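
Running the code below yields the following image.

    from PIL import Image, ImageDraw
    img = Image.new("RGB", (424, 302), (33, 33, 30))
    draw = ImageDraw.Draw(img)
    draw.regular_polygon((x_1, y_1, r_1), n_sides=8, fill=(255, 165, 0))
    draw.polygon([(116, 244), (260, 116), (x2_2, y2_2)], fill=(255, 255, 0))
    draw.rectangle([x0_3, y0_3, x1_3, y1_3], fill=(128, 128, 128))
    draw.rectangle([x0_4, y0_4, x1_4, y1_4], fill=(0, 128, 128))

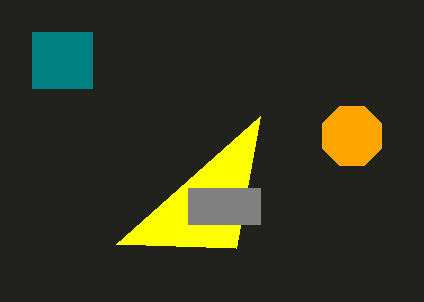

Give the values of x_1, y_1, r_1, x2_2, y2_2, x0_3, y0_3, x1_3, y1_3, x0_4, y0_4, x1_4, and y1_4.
x_1 = 352
y_1 = 136
r_1 = 32
x2_2 = 236
y2_2 = 248
x0_3 = 188
y0_3 = 188
x1_3 = 260
y1_3 = 224
x0_4 = 32
y0_4 = 32
x1_4 = 92
y1_4 = 88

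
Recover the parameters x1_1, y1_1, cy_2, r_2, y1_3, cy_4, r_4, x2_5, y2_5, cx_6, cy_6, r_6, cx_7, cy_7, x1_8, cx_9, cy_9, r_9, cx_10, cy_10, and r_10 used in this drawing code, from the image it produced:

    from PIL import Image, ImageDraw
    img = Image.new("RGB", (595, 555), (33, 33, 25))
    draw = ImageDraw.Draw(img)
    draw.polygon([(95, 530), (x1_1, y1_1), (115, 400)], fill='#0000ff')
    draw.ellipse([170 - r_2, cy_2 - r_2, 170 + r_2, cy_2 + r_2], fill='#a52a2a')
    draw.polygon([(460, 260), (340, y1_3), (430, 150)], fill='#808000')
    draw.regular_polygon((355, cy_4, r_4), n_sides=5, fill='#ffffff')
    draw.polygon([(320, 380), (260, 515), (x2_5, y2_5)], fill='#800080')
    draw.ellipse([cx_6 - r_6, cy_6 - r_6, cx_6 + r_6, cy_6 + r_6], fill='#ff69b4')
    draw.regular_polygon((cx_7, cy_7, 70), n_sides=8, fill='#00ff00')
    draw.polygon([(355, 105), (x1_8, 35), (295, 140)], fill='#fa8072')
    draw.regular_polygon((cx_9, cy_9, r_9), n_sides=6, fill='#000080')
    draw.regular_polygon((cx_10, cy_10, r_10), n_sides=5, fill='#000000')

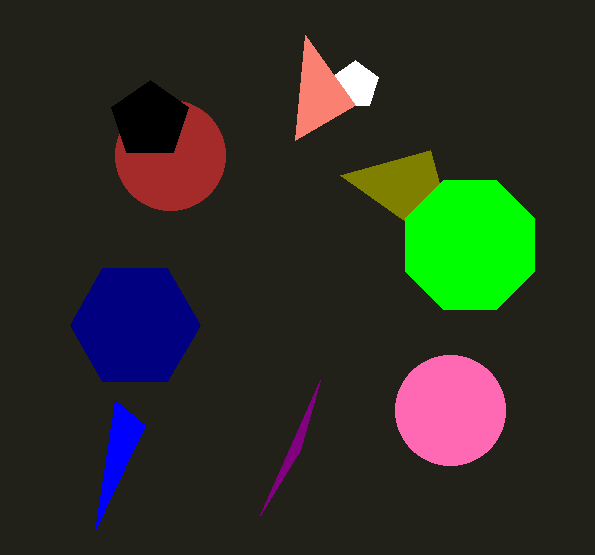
x1_1 = 145, y1_1 = 425, cy_2 = 155, r_2 = 55, y1_3 = 175, cy_4 = 85, r_4 = 25, x2_5 = 300, y2_5 = 450, cx_6 = 450, cy_6 = 410, r_6 = 55, cx_7 = 470, cy_7 = 245, x1_8 = 305, cx_9 = 135, cy_9 = 325, r_9 = 65, cx_10 = 150, cy_10 = 120, r_10 = 40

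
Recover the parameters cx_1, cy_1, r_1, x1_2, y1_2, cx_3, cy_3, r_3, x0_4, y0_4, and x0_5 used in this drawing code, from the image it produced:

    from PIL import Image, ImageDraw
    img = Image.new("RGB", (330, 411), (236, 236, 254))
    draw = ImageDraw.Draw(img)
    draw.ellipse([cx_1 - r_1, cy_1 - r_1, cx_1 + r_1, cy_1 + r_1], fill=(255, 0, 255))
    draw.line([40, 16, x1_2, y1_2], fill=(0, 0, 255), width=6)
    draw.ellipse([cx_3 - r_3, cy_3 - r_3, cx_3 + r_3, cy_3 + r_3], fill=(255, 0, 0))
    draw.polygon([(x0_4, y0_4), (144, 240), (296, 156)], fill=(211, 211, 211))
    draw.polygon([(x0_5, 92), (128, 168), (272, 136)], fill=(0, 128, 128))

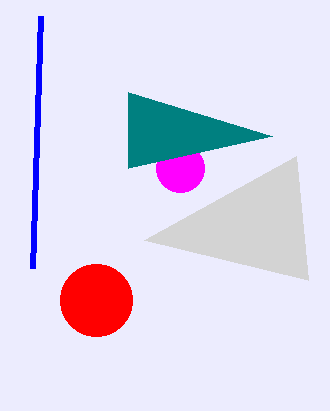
cx_1 = 180
cy_1 = 168
r_1 = 24
x1_2 = 32
y1_2 = 268
cx_3 = 96
cy_3 = 300
r_3 = 36
x0_4 = 308
y0_4 = 280
x0_5 = 128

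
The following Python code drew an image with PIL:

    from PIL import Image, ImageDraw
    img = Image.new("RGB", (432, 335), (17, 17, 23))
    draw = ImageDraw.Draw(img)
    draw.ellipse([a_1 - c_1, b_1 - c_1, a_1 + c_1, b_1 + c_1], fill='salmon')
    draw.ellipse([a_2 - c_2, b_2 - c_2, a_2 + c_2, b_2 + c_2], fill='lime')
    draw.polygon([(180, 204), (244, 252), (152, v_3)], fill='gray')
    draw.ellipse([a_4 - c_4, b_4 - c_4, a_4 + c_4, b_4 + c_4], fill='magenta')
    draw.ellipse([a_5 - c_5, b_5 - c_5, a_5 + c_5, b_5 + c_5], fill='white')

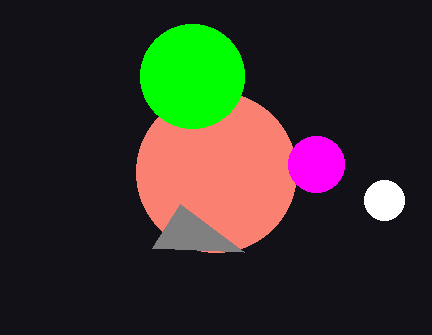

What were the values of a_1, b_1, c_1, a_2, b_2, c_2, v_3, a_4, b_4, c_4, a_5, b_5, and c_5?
a_1 = 216
b_1 = 172
c_1 = 80
a_2 = 192
b_2 = 76
c_2 = 52
v_3 = 248
a_4 = 316
b_4 = 164
c_4 = 28
a_5 = 384
b_5 = 200
c_5 = 20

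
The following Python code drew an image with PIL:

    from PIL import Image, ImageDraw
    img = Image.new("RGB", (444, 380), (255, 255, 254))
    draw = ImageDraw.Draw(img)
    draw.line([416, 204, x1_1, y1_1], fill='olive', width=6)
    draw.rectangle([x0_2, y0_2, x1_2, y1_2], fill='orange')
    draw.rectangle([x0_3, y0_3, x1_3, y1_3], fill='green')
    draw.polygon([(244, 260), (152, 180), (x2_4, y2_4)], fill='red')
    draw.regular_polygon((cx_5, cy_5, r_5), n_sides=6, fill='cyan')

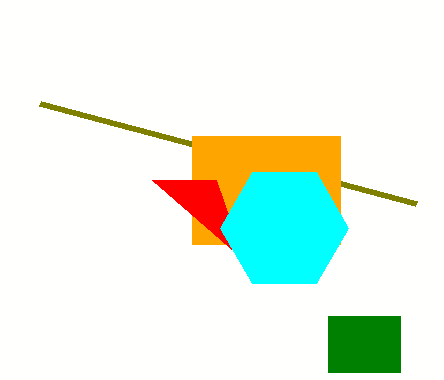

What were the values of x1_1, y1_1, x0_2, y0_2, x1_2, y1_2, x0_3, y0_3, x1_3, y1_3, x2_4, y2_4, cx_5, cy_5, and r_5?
x1_1 = 40
y1_1 = 104
x0_2 = 192
y0_2 = 136
x1_2 = 340
y1_2 = 244
x0_3 = 328
y0_3 = 316
x1_3 = 400
y1_3 = 372
x2_4 = 216
y2_4 = 180
cx_5 = 284
cy_5 = 228
r_5 = 64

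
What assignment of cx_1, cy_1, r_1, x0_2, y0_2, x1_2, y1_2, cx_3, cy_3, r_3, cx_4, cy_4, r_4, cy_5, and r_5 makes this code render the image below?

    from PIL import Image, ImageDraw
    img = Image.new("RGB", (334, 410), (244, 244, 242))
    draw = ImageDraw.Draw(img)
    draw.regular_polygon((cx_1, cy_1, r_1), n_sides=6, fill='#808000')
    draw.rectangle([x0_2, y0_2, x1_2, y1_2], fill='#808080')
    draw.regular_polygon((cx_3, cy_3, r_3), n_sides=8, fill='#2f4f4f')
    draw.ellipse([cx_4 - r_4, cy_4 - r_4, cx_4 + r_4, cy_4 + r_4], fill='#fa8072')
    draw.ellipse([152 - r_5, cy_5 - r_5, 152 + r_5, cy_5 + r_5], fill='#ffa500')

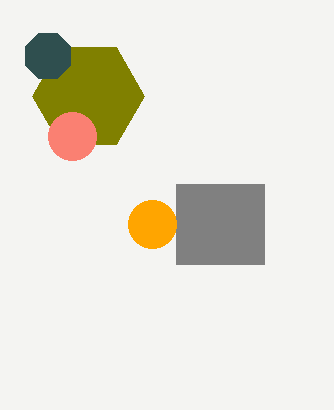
cx_1 = 88; cy_1 = 96; r_1 = 56; x0_2 = 176; y0_2 = 184; x1_2 = 264; y1_2 = 264; cx_3 = 48; cy_3 = 56; r_3 = 24; cx_4 = 72; cy_4 = 136; r_4 = 24; cy_5 = 224; r_5 = 24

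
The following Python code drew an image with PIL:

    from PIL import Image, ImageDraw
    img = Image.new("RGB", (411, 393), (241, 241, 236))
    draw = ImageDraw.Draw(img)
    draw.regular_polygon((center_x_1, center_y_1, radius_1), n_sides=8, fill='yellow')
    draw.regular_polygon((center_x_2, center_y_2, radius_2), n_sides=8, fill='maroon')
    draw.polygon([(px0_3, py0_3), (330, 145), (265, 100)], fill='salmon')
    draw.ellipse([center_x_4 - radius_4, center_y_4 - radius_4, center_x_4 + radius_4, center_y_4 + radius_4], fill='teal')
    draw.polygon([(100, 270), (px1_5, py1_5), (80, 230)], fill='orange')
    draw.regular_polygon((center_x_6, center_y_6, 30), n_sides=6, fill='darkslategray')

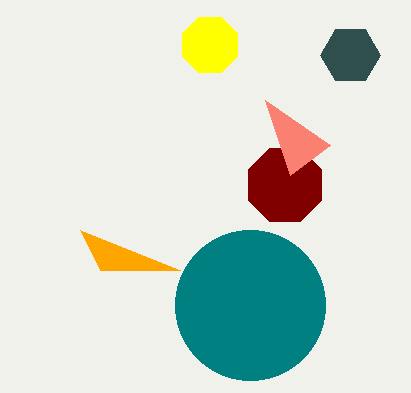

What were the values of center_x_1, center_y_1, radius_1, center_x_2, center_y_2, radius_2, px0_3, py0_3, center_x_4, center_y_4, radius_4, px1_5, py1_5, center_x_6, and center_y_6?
center_x_1 = 210; center_y_1 = 45; radius_1 = 30; center_x_2 = 285; center_y_2 = 185; radius_2 = 40; px0_3 = 290; py0_3 = 175; center_x_4 = 250; center_y_4 = 305; radius_4 = 75; px1_5 = 180; py1_5 = 270; center_x_6 = 350; center_y_6 = 55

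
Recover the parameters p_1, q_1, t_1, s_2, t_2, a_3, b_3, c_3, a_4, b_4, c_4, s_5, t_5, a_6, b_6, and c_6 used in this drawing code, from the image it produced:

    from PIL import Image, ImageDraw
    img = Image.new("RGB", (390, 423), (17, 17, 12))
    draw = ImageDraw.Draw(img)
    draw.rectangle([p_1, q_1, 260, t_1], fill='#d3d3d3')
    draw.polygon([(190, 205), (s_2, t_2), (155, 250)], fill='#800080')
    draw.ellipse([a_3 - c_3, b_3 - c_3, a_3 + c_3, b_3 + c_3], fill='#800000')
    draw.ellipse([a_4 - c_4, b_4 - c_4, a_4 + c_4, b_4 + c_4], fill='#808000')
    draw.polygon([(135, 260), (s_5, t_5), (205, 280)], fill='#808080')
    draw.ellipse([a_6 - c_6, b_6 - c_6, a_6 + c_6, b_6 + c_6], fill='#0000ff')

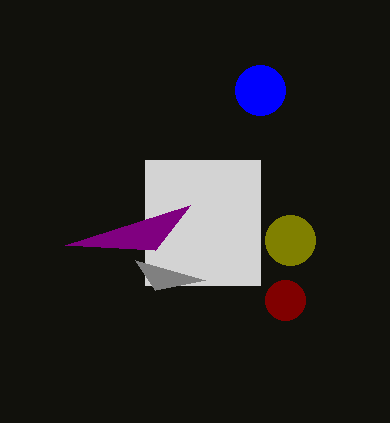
p_1 = 145, q_1 = 160, t_1 = 285, s_2 = 65, t_2 = 245, a_3 = 285, b_3 = 300, c_3 = 20, a_4 = 290, b_4 = 240, c_4 = 25, s_5 = 155, t_5 = 290, a_6 = 260, b_6 = 90, c_6 = 25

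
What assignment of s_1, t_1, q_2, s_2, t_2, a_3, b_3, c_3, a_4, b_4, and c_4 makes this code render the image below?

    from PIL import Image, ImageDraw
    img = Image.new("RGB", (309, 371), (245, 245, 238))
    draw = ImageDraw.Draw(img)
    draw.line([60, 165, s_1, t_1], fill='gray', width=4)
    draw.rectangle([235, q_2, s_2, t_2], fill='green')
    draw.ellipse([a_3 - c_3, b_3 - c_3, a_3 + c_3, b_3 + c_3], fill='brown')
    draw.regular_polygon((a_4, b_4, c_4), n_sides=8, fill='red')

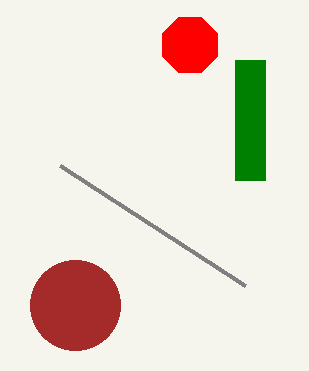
s_1 = 245
t_1 = 285
q_2 = 60
s_2 = 265
t_2 = 180
a_3 = 75
b_3 = 305
c_3 = 45
a_4 = 190
b_4 = 45
c_4 = 30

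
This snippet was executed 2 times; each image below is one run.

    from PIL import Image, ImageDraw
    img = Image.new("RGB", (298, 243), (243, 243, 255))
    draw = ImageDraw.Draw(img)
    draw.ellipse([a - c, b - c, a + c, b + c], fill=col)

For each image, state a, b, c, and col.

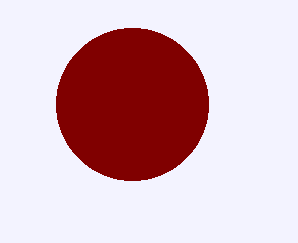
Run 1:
a = 132
b = 104
c = 76
col = 'maroon'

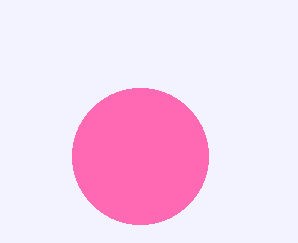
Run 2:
a = 140
b = 156
c = 68
col = 'hotpink'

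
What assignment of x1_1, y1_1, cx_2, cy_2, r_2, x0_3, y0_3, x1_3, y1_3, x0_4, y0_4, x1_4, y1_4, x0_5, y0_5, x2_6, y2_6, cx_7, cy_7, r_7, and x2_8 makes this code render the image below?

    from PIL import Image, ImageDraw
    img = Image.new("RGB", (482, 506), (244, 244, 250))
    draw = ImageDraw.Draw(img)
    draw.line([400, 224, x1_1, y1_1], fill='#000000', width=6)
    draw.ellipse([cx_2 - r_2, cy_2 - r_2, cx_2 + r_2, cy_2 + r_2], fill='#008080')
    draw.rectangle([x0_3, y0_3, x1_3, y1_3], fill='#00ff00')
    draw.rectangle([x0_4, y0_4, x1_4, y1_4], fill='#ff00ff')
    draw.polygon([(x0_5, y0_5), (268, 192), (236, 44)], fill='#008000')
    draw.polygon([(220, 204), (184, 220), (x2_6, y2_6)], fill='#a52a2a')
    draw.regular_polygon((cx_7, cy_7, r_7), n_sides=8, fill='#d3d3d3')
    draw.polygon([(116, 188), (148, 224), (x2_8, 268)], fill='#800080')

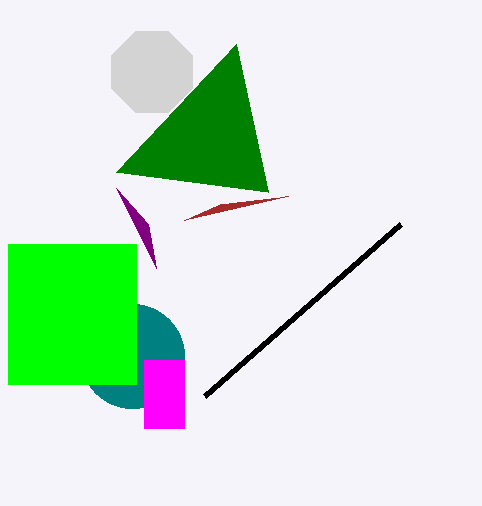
x1_1 = 204
y1_1 = 396
cx_2 = 132
cy_2 = 356
r_2 = 52
x0_3 = 8
y0_3 = 244
x1_3 = 136
y1_3 = 384
x0_4 = 144
y0_4 = 360
x1_4 = 184
y1_4 = 428
x0_5 = 116
y0_5 = 172
x2_6 = 288
y2_6 = 196
cx_7 = 152
cy_7 = 72
r_7 = 44
x2_8 = 156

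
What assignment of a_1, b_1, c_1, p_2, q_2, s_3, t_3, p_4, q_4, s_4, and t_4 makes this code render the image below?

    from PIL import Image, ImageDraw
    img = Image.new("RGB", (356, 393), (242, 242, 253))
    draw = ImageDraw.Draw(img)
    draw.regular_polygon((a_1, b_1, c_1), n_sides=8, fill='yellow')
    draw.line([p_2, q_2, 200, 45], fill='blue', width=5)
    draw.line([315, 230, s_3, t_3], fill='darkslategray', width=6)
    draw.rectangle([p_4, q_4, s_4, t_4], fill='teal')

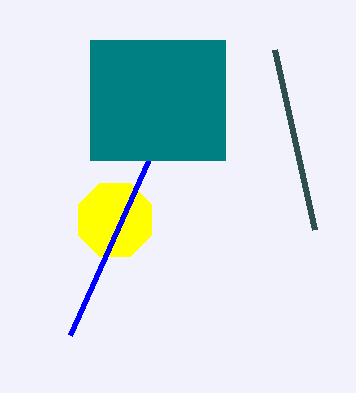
a_1 = 115; b_1 = 220; c_1 = 40; p_2 = 70; q_2 = 335; s_3 = 275; t_3 = 50; p_4 = 90; q_4 = 40; s_4 = 225; t_4 = 160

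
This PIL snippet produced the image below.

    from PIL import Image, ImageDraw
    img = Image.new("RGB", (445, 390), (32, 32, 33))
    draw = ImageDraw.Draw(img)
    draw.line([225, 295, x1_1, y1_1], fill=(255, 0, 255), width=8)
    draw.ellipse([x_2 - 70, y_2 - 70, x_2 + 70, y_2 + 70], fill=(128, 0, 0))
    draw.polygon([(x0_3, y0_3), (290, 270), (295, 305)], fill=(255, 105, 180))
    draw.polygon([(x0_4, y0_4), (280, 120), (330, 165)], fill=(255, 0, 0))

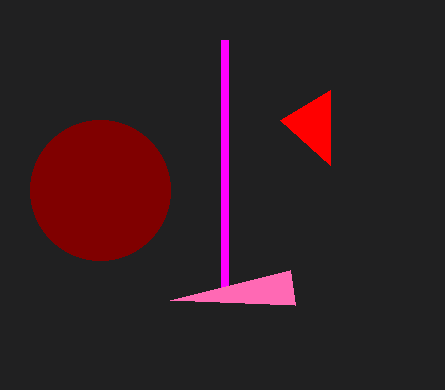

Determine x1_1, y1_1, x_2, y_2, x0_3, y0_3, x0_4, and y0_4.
x1_1 = 225
y1_1 = 40
x_2 = 100
y_2 = 190
x0_3 = 170
y0_3 = 300
x0_4 = 330
y0_4 = 90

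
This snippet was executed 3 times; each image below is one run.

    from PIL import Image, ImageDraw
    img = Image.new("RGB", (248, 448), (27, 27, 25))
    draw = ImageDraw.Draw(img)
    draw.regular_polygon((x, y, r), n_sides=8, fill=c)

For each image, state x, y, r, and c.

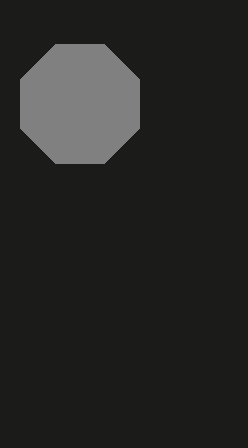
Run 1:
x = 80
y = 104
r = 64
c = 'gray'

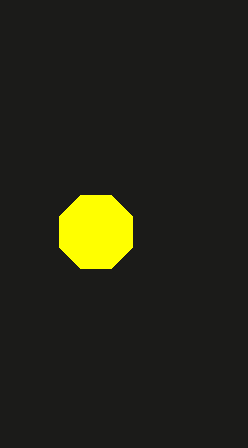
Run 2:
x = 96
y = 232
r = 40
c = 'yellow'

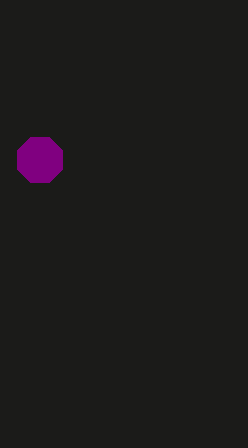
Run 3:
x = 40, y = 160, r = 24, c = 'purple'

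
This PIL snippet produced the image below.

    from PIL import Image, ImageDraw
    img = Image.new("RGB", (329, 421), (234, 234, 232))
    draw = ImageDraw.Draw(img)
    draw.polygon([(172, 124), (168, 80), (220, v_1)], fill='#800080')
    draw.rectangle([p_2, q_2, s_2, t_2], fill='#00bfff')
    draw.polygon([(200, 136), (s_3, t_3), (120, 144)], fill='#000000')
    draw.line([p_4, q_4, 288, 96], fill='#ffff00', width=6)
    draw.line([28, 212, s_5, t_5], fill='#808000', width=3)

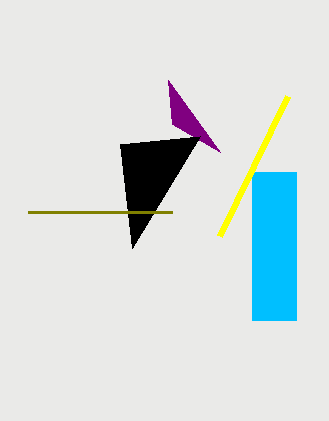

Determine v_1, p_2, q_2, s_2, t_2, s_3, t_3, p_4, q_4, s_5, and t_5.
v_1 = 152
p_2 = 252
q_2 = 172
s_2 = 296
t_2 = 320
s_3 = 132
t_3 = 248
p_4 = 220
q_4 = 236
s_5 = 172
t_5 = 212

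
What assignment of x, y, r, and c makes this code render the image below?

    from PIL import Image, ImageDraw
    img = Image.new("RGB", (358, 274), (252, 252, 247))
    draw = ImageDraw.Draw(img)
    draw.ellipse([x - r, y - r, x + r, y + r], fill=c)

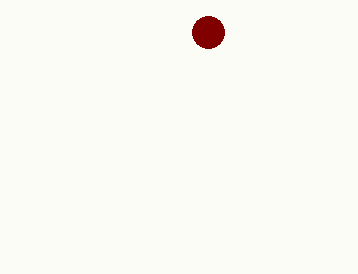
x = 208, y = 32, r = 16, c = 'maroon'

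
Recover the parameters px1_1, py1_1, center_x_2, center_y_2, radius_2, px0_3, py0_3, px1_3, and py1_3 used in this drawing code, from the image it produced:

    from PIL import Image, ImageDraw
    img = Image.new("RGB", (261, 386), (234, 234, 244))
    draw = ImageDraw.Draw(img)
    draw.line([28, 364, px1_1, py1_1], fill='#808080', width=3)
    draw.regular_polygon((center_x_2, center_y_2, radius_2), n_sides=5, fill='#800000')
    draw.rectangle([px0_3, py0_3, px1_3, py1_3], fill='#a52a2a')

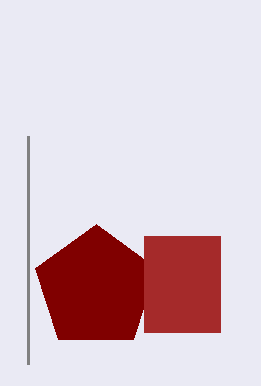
px1_1 = 28; py1_1 = 136; center_x_2 = 96; center_y_2 = 288; radius_2 = 64; px0_3 = 144; py0_3 = 236; px1_3 = 220; py1_3 = 332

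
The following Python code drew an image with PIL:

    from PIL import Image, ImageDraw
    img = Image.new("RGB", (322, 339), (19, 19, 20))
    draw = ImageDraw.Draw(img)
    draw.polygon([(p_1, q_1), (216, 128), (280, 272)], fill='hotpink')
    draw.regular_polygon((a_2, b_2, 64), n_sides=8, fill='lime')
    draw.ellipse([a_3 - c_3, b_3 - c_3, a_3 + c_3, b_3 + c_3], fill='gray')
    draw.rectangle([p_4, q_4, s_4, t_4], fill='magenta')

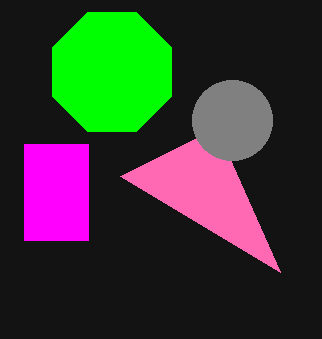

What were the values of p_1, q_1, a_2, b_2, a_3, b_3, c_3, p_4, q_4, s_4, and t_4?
p_1 = 120
q_1 = 176
a_2 = 112
b_2 = 72
a_3 = 232
b_3 = 120
c_3 = 40
p_4 = 24
q_4 = 144
s_4 = 88
t_4 = 240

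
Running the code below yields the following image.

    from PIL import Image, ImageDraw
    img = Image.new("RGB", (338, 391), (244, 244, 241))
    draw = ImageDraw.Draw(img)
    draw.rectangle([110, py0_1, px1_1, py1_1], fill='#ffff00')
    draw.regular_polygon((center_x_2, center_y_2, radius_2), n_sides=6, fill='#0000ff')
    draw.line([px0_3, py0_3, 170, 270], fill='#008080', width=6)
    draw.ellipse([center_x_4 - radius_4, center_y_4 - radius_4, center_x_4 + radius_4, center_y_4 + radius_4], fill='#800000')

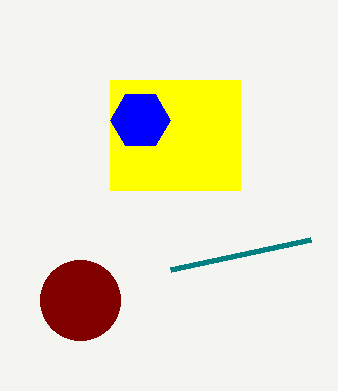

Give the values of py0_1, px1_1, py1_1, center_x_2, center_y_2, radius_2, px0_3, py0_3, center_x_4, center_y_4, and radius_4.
py0_1 = 80; px1_1 = 240; py1_1 = 190; center_x_2 = 140; center_y_2 = 120; radius_2 = 30; px0_3 = 310; py0_3 = 240; center_x_4 = 80; center_y_4 = 300; radius_4 = 40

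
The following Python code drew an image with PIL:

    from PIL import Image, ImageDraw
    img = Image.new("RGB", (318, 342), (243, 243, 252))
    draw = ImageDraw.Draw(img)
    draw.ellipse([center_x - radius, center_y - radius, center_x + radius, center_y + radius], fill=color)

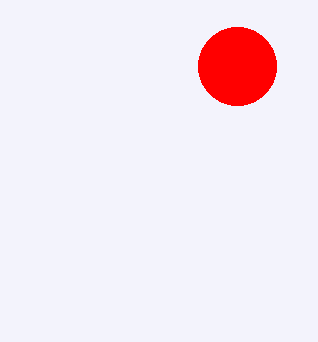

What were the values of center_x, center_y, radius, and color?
center_x = 237
center_y = 66
radius = 39
color = 'red'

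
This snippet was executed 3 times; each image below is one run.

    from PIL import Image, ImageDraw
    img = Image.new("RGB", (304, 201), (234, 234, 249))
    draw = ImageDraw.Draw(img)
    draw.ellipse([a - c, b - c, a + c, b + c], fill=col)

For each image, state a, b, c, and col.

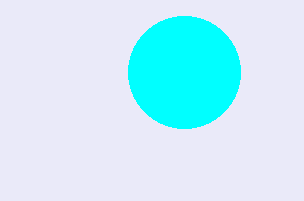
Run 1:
a = 184, b = 72, c = 56, col = 'cyan'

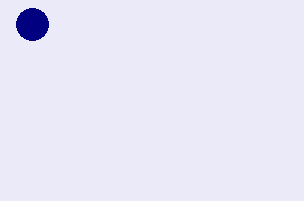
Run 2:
a = 32, b = 24, c = 16, col = 'navy'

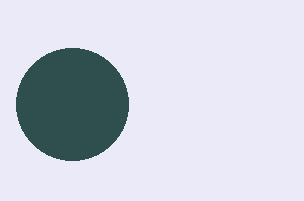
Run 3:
a = 72
b = 104
c = 56
col = 'darkslategray'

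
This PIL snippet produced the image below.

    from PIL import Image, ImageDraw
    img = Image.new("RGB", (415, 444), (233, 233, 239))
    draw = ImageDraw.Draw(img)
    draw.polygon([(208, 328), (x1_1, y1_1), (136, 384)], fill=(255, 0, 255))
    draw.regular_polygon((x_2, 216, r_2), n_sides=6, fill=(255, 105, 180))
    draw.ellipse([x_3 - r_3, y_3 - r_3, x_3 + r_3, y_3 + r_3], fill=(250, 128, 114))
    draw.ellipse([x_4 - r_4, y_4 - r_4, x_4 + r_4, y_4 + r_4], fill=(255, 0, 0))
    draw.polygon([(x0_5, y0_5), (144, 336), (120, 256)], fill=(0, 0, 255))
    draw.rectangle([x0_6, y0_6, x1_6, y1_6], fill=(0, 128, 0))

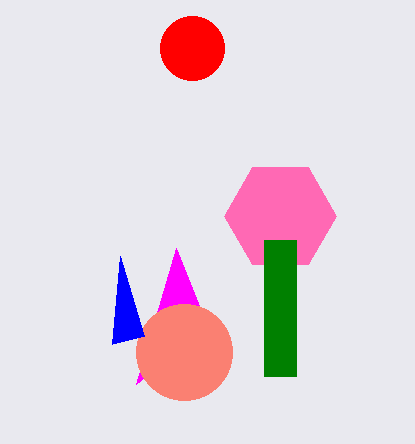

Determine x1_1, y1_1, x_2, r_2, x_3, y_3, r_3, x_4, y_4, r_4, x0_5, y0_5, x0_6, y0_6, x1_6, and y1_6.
x1_1 = 176; y1_1 = 248; x_2 = 280; r_2 = 56; x_3 = 184; y_3 = 352; r_3 = 48; x_4 = 192; y_4 = 48; r_4 = 32; x0_5 = 112; y0_5 = 344; x0_6 = 264; y0_6 = 240; x1_6 = 296; y1_6 = 376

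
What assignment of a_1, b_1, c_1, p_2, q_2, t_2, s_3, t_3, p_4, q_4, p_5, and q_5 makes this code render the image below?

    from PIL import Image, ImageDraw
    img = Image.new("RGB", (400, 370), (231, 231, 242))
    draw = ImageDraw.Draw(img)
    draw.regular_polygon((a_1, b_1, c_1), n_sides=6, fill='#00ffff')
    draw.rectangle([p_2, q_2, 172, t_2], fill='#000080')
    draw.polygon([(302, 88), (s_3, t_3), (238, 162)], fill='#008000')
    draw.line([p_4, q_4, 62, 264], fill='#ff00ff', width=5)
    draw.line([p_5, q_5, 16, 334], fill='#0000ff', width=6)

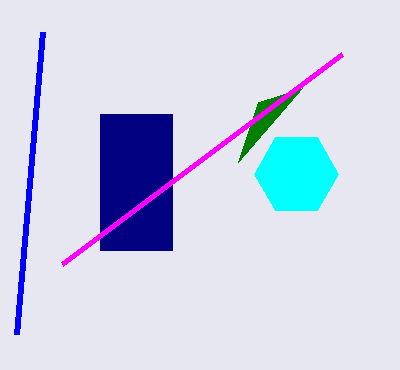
a_1 = 296, b_1 = 174, c_1 = 42, p_2 = 100, q_2 = 114, t_2 = 250, s_3 = 258, t_3 = 102, p_4 = 342, q_4 = 54, p_5 = 42, q_5 = 32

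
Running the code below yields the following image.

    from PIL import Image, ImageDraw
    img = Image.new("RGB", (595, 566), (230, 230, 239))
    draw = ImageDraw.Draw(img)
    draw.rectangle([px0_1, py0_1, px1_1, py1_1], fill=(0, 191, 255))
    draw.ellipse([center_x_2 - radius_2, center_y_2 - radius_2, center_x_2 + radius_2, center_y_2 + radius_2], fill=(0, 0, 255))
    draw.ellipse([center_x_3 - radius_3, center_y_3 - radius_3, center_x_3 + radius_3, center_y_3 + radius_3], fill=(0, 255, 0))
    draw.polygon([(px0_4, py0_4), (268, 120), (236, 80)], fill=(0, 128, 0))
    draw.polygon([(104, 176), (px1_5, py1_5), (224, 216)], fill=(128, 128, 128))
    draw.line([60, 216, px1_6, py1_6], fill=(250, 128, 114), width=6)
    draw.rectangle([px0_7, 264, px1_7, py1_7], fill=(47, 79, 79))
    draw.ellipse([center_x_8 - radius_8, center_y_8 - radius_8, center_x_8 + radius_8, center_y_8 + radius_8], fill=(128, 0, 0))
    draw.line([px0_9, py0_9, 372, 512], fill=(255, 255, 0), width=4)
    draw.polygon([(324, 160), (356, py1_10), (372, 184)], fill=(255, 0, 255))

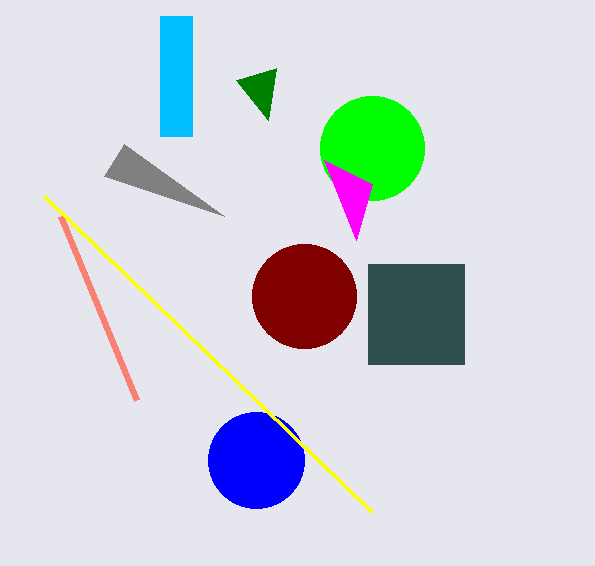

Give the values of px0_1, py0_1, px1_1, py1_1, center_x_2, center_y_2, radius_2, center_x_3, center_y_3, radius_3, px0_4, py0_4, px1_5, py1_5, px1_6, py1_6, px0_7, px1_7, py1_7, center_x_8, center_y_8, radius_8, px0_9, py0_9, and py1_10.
px0_1 = 160, py0_1 = 16, px1_1 = 192, py1_1 = 136, center_x_2 = 256, center_y_2 = 460, radius_2 = 48, center_x_3 = 372, center_y_3 = 148, radius_3 = 52, px0_4 = 276, py0_4 = 68, px1_5 = 124, py1_5 = 144, px1_6 = 136, py1_6 = 400, px0_7 = 368, px1_7 = 464, py1_7 = 364, center_x_8 = 304, center_y_8 = 296, radius_8 = 52, px0_9 = 44, py0_9 = 196, py1_10 = 240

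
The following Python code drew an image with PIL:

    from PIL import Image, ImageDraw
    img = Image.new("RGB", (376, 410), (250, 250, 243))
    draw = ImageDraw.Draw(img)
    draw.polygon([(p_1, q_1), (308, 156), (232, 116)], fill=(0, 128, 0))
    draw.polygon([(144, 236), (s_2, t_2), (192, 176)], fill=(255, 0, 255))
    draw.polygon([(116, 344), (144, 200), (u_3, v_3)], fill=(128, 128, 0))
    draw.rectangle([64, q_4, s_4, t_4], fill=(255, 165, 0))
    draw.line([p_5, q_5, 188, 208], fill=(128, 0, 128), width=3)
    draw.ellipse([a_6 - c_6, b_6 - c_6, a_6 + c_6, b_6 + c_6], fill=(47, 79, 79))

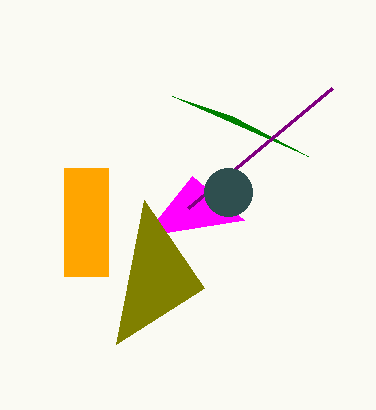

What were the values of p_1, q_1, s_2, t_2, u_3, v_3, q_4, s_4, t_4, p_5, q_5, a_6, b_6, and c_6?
p_1 = 172, q_1 = 96, s_2 = 244, t_2 = 220, u_3 = 204, v_3 = 288, q_4 = 168, s_4 = 108, t_4 = 276, p_5 = 332, q_5 = 88, a_6 = 228, b_6 = 192, c_6 = 24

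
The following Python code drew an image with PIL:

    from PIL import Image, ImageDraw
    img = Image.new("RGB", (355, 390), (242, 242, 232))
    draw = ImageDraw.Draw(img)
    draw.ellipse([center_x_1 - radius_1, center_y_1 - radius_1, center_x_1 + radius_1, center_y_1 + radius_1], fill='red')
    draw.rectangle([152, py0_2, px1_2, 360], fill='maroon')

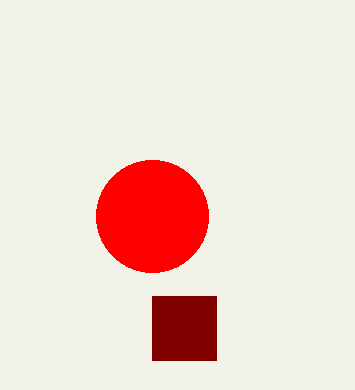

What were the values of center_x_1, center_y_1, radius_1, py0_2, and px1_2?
center_x_1 = 152; center_y_1 = 216; radius_1 = 56; py0_2 = 296; px1_2 = 216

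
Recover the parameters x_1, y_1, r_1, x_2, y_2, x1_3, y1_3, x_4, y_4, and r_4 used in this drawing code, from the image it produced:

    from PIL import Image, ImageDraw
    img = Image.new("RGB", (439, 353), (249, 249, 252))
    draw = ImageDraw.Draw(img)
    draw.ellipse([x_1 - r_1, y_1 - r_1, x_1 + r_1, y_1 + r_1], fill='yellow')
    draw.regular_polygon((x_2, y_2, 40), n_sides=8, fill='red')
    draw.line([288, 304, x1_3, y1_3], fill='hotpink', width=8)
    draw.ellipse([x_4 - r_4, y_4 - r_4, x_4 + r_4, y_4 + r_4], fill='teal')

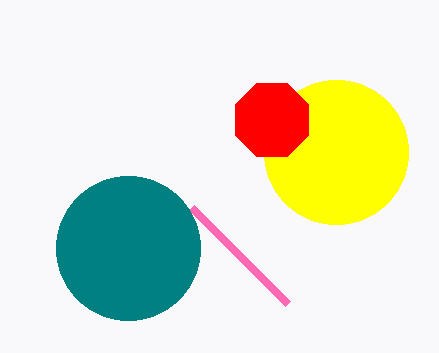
x_1 = 336, y_1 = 152, r_1 = 72, x_2 = 272, y_2 = 120, x1_3 = 192, y1_3 = 208, x_4 = 128, y_4 = 248, r_4 = 72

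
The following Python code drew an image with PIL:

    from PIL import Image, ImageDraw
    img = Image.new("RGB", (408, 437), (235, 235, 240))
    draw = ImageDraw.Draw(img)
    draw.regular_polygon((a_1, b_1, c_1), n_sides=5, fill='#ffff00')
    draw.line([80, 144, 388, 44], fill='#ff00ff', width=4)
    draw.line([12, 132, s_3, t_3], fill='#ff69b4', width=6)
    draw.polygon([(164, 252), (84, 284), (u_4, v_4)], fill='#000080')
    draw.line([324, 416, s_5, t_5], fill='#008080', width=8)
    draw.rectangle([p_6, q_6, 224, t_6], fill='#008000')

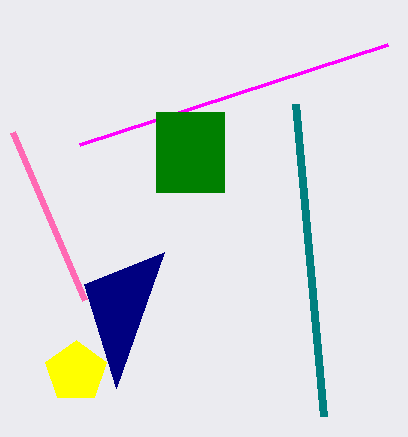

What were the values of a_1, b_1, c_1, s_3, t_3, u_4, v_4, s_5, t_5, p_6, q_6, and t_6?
a_1 = 76, b_1 = 372, c_1 = 32, s_3 = 84, t_3 = 300, u_4 = 116, v_4 = 388, s_5 = 296, t_5 = 104, p_6 = 156, q_6 = 112, t_6 = 192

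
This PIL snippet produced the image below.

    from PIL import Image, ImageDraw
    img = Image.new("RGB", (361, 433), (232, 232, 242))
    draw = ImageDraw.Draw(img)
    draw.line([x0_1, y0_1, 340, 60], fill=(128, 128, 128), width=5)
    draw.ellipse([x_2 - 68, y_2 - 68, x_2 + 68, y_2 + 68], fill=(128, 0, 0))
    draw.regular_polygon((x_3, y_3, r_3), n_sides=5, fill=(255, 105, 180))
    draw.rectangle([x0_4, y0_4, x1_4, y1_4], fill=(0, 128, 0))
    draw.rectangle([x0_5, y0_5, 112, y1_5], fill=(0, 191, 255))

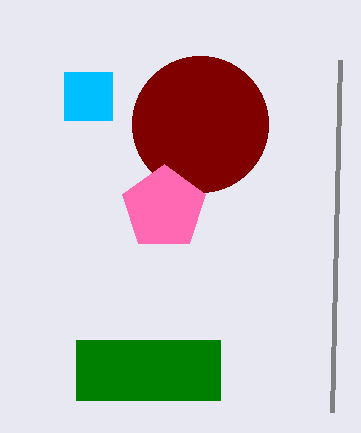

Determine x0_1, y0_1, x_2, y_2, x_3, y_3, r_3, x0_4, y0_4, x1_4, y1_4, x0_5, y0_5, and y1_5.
x0_1 = 332, y0_1 = 412, x_2 = 200, y_2 = 124, x_3 = 164, y_3 = 208, r_3 = 44, x0_4 = 76, y0_4 = 340, x1_4 = 220, y1_4 = 400, x0_5 = 64, y0_5 = 72, y1_5 = 120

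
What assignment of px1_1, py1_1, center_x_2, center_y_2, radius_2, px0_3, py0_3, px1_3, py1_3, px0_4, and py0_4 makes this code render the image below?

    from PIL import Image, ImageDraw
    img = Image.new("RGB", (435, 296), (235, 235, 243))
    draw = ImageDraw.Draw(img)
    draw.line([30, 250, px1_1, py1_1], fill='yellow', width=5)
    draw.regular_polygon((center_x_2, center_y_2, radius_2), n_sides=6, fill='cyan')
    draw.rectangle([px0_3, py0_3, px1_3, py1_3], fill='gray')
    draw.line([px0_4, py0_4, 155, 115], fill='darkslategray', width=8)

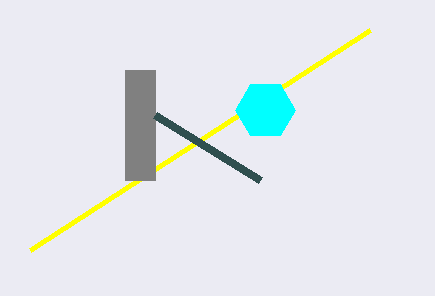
px1_1 = 370; py1_1 = 30; center_x_2 = 265; center_y_2 = 110; radius_2 = 30; px0_3 = 125; py0_3 = 70; px1_3 = 155; py1_3 = 180; px0_4 = 260; py0_4 = 180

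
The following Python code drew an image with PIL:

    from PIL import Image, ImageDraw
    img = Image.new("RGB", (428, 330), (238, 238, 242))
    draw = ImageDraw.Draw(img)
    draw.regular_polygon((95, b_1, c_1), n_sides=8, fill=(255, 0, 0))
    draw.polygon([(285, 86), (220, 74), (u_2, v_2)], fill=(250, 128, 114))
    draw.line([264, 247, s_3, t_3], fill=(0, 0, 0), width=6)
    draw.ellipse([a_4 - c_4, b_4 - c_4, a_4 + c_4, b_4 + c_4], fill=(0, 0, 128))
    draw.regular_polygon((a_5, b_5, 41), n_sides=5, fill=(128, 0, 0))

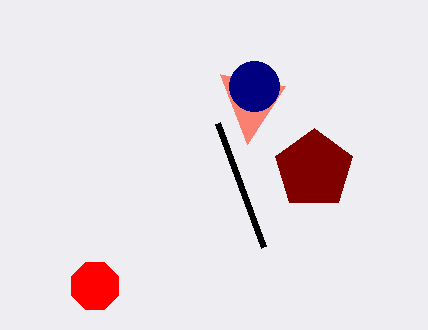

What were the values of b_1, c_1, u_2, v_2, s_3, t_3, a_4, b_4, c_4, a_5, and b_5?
b_1 = 286
c_1 = 25
u_2 = 247
v_2 = 144
s_3 = 218
t_3 = 123
a_4 = 254
b_4 = 86
c_4 = 25
a_5 = 314
b_5 = 169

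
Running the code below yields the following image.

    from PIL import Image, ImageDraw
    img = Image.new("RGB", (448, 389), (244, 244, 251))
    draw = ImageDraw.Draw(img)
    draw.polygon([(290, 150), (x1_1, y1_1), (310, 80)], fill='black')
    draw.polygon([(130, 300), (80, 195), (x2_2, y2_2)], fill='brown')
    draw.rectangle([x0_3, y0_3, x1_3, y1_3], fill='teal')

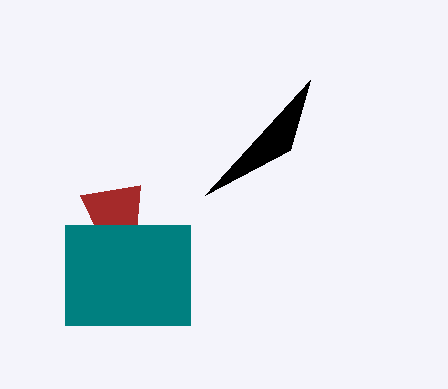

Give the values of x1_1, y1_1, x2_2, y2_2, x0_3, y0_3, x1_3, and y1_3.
x1_1 = 205, y1_1 = 195, x2_2 = 140, y2_2 = 185, x0_3 = 65, y0_3 = 225, x1_3 = 190, y1_3 = 325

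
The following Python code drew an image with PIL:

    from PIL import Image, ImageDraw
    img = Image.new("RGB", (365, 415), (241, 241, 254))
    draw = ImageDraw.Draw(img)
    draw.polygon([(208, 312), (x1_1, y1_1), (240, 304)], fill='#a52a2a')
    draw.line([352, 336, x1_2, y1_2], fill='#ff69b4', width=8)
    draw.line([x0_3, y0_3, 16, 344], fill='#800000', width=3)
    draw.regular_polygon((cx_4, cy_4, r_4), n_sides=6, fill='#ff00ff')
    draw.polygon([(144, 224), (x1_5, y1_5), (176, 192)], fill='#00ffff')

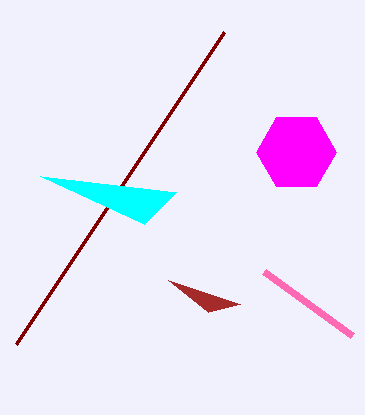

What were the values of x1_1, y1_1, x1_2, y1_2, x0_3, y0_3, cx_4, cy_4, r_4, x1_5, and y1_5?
x1_1 = 168; y1_1 = 280; x1_2 = 264; y1_2 = 272; x0_3 = 224; y0_3 = 32; cx_4 = 296; cy_4 = 152; r_4 = 40; x1_5 = 40; y1_5 = 176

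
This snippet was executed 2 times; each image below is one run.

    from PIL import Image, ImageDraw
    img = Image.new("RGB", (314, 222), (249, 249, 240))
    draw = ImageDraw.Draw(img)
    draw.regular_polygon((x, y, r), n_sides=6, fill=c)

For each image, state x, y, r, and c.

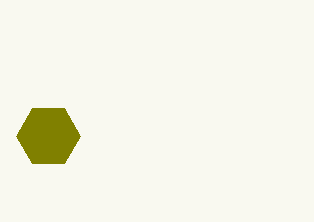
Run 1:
x = 48; y = 136; r = 32; c = 'olive'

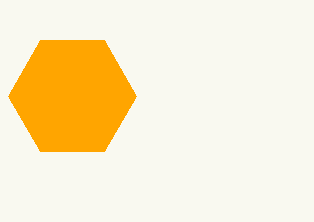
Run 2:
x = 72; y = 96; r = 64; c = 'orange'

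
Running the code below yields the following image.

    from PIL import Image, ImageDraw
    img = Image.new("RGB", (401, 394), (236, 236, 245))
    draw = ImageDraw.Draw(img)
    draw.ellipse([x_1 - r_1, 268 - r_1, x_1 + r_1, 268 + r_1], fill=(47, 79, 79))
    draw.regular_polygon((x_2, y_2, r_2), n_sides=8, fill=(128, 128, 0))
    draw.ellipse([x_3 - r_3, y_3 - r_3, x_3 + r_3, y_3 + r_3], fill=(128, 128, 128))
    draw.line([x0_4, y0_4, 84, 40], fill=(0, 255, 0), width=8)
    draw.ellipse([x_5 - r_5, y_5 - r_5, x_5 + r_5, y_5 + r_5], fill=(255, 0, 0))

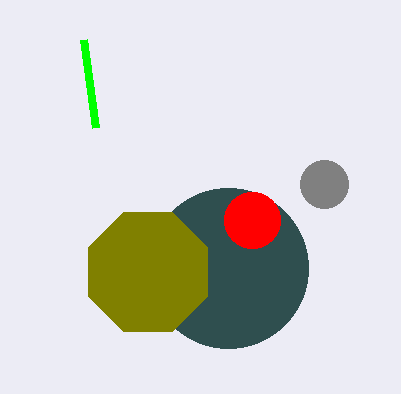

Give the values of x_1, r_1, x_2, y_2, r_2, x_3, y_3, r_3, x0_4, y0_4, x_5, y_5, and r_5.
x_1 = 228, r_1 = 80, x_2 = 148, y_2 = 272, r_2 = 64, x_3 = 324, y_3 = 184, r_3 = 24, x0_4 = 96, y0_4 = 128, x_5 = 252, y_5 = 220, r_5 = 28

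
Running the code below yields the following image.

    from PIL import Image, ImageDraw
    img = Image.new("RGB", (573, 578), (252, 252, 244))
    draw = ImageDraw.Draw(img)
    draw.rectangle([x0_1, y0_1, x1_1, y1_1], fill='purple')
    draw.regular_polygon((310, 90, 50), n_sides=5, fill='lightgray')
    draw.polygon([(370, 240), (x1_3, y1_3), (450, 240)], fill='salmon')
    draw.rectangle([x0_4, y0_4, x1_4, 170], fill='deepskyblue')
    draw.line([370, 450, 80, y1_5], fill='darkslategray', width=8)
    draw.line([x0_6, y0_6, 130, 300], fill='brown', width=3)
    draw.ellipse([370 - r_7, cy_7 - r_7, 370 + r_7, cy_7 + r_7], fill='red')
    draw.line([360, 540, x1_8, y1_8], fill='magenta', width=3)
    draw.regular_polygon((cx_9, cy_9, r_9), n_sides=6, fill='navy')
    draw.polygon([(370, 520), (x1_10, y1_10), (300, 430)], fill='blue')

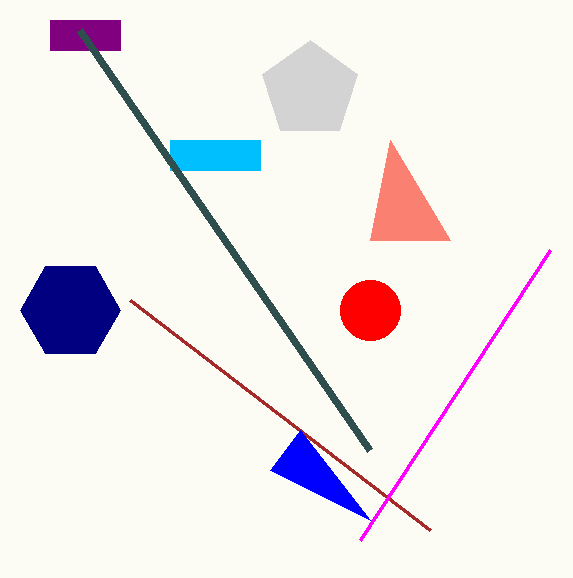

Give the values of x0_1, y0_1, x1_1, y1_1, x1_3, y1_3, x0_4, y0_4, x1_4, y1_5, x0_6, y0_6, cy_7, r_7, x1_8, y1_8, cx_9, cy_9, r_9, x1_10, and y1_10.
x0_1 = 50, y0_1 = 20, x1_1 = 120, y1_1 = 50, x1_3 = 390, y1_3 = 140, x0_4 = 170, y0_4 = 140, x1_4 = 260, y1_5 = 30, x0_6 = 430, y0_6 = 530, cy_7 = 310, r_7 = 30, x1_8 = 550, y1_8 = 250, cx_9 = 70, cy_9 = 310, r_9 = 50, x1_10 = 270, y1_10 = 470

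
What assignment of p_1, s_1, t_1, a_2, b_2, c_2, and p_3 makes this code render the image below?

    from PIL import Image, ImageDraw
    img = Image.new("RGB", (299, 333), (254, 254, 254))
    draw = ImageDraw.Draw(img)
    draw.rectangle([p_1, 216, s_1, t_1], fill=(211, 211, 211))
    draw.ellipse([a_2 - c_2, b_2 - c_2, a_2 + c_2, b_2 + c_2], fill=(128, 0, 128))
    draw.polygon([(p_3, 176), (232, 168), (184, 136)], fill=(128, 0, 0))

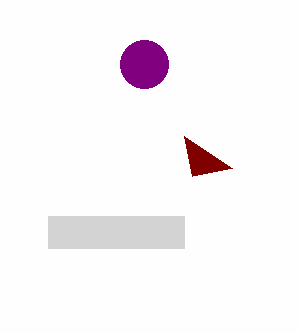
p_1 = 48
s_1 = 184
t_1 = 248
a_2 = 144
b_2 = 64
c_2 = 24
p_3 = 192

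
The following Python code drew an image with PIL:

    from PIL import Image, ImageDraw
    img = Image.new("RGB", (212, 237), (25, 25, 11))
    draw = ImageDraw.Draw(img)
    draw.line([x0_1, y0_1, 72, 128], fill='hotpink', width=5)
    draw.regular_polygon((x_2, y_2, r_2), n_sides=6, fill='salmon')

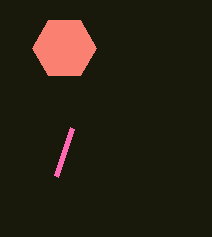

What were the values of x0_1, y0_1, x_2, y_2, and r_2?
x0_1 = 56, y0_1 = 176, x_2 = 64, y_2 = 48, r_2 = 32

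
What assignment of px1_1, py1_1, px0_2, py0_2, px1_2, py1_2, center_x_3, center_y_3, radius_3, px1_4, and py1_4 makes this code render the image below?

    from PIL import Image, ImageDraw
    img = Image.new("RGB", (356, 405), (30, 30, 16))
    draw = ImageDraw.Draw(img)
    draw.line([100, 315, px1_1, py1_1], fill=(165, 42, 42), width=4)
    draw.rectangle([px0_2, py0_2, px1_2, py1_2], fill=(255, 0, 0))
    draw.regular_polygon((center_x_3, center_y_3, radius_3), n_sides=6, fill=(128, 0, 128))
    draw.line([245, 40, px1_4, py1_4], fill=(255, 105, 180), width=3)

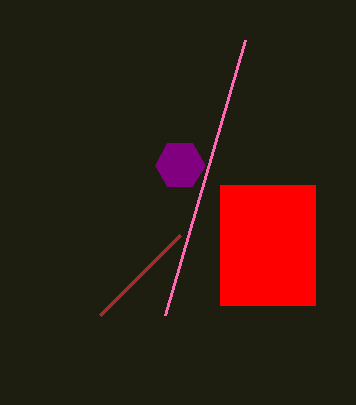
px1_1 = 180, py1_1 = 235, px0_2 = 220, py0_2 = 185, px1_2 = 315, py1_2 = 305, center_x_3 = 180, center_y_3 = 165, radius_3 = 25, px1_4 = 165, py1_4 = 315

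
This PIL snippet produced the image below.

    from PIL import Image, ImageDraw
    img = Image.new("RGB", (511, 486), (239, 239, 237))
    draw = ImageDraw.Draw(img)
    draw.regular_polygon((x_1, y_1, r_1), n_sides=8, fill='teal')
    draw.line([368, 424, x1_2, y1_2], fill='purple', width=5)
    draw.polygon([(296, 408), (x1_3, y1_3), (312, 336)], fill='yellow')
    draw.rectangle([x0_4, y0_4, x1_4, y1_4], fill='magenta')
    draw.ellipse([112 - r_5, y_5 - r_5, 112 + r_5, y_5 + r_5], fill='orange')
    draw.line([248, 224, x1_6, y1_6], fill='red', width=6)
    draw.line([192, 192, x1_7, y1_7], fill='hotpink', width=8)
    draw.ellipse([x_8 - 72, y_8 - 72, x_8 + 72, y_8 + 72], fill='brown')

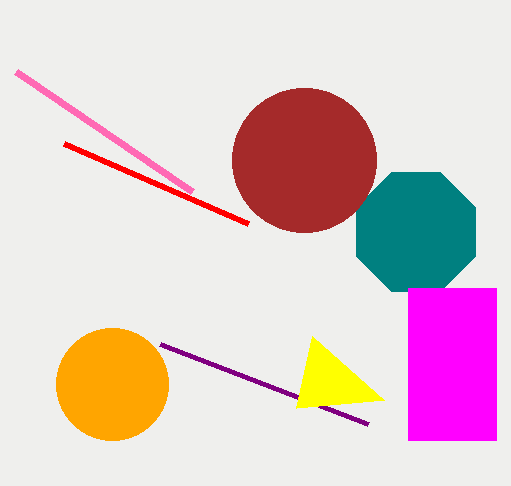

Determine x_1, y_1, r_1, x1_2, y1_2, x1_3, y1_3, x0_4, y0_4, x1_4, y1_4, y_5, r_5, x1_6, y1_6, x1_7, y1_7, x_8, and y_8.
x_1 = 416; y_1 = 232; r_1 = 64; x1_2 = 160; y1_2 = 344; x1_3 = 384; y1_3 = 400; x0_4 = 408; y0_4 = 288; x1_4 = 496; y1_4 = 440; y_5 = 384; r_5 = 56; x1_6 = 64; y1_6 = 144; x1_7 = 16; y1_7 = 72; x_8 = 304; y_8 = 160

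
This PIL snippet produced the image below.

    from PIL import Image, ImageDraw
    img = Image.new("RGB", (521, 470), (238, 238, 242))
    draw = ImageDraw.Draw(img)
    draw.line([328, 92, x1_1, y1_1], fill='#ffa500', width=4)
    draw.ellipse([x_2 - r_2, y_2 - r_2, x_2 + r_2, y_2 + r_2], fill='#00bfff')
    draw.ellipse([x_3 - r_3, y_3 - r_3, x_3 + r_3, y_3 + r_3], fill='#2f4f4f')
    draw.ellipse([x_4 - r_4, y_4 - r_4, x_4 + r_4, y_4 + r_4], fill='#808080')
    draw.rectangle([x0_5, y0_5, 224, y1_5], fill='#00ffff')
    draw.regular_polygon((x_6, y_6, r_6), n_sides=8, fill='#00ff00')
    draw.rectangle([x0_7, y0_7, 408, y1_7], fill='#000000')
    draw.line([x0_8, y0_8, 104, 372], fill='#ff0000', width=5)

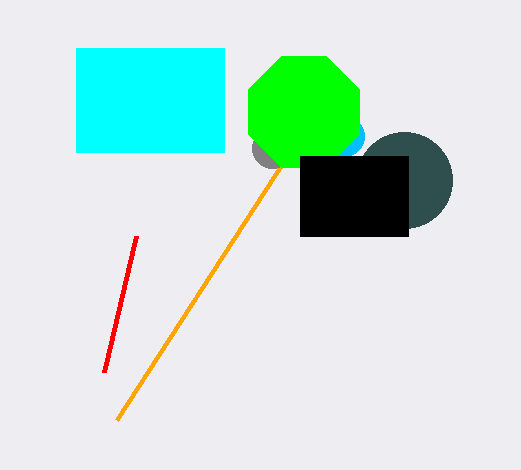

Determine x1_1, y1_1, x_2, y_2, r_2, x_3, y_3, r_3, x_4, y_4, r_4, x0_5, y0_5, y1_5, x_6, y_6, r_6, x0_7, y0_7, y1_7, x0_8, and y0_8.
x1_1 = 116; y1_1 = 420; x_2 = 344; y_2 = 136; r_2 = 20; x_3 = 404; y_3 = 180; r_3 = 48; x_4 = 272; y_4 = 148; r_4 = 20; x0_5 = 76; y0_5 = 48; y1_5 = 152; x_6 = 304; y_6 = 112; r_6 = 60; x0_7 = 300; y0_7 = 156; y1_7 = 236; x0_8 = 136; y0_8 = 236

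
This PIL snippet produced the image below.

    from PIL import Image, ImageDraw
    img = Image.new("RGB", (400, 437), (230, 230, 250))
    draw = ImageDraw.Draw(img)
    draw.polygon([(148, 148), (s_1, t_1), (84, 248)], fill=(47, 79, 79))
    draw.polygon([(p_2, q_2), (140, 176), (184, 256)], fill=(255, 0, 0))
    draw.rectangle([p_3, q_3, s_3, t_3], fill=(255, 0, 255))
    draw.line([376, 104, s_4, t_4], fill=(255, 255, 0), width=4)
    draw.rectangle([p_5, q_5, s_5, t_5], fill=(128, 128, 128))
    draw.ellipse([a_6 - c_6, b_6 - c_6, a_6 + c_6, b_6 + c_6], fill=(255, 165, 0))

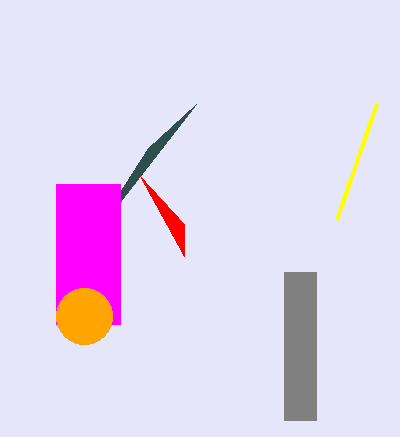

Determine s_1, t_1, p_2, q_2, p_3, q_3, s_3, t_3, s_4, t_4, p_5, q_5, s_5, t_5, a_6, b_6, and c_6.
s_1 = 196; t_1 = 104; p_2 = 184; q_2 = 224; p_3 = 56; q_3 = 184; s_3 = 120; t_3 = 324; s_4 = 336; t_4 = 220; p_5 = 284; q_5 = 272; s_5 = 316; t_5 = 420; a_6 = 84; b_6 = 316; c_6 = 28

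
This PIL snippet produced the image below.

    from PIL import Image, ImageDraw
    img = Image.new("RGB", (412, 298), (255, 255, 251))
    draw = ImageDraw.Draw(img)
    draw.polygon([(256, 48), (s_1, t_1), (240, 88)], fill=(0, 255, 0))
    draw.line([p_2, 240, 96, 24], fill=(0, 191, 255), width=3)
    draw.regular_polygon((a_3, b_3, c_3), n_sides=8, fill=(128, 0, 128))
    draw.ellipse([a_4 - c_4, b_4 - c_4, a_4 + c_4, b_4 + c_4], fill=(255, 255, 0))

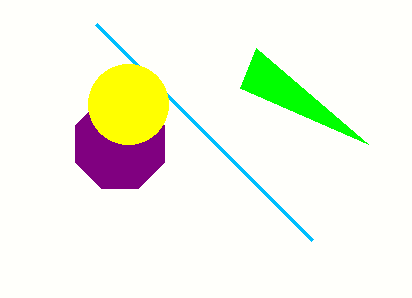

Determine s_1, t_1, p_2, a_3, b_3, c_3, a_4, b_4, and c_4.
s_1 = 368
t_1 = 144
p_2 = 312
a_3 = 120
b_3 = 144
c_3 = 48
a_4 = 128
b_4 = 104
c_4 = 40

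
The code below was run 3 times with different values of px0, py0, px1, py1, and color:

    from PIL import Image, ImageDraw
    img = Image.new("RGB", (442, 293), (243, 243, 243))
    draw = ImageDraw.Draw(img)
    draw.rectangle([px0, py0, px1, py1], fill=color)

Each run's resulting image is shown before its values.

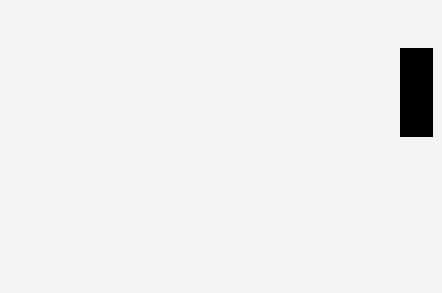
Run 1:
px0 = 400
py0 = 48
px1 = 432
py1 = 136
color = 'black'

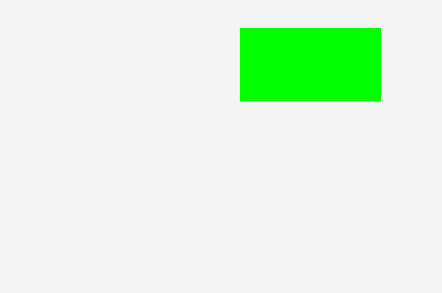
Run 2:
px0 = 240
py0 = 28
px1 = 380
py1 = 100
color = 'lime'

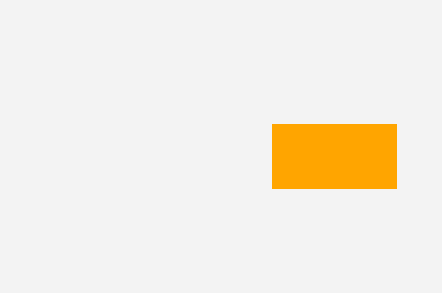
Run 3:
px0 = 272
py0 = 124
px1 = 396
py1 = 188
color = 'orange'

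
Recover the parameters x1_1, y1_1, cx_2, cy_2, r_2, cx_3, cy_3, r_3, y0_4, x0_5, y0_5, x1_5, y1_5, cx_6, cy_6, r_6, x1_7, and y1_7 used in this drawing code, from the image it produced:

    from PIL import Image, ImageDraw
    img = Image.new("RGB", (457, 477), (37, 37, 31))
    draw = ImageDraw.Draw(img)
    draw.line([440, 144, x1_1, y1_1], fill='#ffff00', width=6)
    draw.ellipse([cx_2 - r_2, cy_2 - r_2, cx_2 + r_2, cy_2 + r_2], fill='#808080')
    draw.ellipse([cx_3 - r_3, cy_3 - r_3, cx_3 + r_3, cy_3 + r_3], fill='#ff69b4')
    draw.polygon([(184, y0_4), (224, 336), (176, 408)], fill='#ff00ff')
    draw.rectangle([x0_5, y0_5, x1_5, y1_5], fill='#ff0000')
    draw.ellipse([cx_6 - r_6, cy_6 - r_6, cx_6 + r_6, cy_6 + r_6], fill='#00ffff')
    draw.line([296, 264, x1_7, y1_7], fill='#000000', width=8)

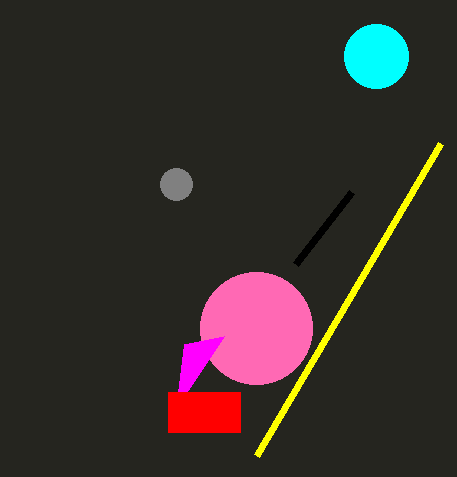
x1_1 = 256
y1_1 = 456
cx_2 = 176
cy_2 = 184
r_2 = 16
cx_3 = 256
cy_3 = 328
r_3 = 56
y0_4 = 344
x0_5 = 168
y0_5 = 392
x1_5 = 240
y1_5 = 432
cx_6 = 376
cy_6 = 56
r_6 = 32
x1_7 = 352
y1_7 = 192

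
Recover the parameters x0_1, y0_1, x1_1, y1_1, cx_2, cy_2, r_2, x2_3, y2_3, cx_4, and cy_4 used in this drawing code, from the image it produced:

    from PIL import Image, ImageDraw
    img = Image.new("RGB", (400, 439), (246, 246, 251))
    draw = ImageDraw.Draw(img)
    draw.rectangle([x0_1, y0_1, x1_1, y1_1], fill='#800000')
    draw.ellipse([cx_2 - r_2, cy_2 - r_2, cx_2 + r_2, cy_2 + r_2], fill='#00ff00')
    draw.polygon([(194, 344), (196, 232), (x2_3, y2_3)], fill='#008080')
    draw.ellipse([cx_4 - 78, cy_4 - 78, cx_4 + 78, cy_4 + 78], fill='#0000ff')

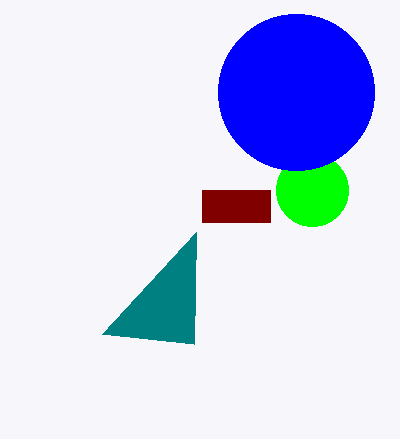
x0_1 = 202, y0_1 = 190, x1_1 = 270, y1_1 = 222, cx_2 = 312, cy_2 = 190, r_2 = 36, x2_3 = 102, y2_3 = 334, cx_4 = 296, cy_4 = 92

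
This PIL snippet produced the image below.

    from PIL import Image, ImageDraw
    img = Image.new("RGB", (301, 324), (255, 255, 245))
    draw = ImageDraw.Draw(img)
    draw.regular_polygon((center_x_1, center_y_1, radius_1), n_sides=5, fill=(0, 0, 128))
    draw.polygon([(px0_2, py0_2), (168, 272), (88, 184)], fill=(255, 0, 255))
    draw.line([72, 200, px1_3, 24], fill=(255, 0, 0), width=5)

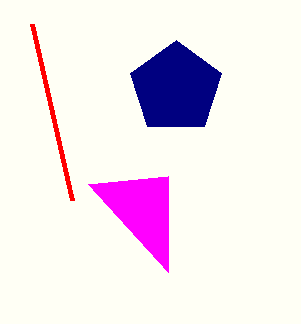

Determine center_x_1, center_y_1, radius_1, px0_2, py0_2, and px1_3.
center_x_1 = 176; center_y_1 = 88; radius_1 = 48; px0_2 = 168; py0_2 = 176; px1_3 = 32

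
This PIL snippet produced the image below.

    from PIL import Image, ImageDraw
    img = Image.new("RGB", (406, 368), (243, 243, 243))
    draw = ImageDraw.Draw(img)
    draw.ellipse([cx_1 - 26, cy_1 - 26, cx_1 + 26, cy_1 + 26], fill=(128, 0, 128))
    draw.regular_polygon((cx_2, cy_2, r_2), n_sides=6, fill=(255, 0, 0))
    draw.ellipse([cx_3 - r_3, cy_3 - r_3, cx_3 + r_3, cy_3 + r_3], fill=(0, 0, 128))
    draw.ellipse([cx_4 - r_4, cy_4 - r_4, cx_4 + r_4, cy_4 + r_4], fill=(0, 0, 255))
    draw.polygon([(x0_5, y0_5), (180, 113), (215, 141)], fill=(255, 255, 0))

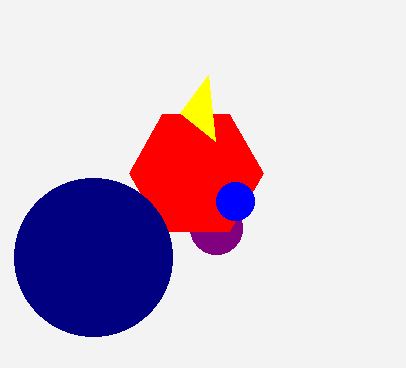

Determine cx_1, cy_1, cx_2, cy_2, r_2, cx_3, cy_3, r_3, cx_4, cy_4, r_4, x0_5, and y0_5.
cx_1 = 216, cy_1 = 228, cx_2 = 196, cy_2 = 173, r_2 = 67, cx_3 = 93, cy_3 = 257, r_3 = 79, cx_4 = 235, cy_4 = 201, r_4 = 19, x0_5 = 208, y0_5 = 75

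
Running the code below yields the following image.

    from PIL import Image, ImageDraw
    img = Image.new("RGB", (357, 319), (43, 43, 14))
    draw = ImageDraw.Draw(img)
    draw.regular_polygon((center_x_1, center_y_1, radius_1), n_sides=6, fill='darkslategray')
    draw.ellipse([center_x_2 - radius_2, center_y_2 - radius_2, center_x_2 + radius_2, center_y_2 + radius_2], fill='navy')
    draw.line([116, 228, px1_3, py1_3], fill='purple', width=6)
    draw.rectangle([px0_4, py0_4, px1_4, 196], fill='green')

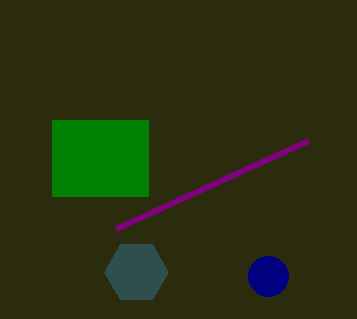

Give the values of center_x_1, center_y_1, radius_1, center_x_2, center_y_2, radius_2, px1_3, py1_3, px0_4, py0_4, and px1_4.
center_x_1 = 136
center_y_1 = 272
radius_1 = 32
center_x_2 = 268
center_y_2 = 276
radius_2 = 20
px1_3 = 308
py1_3 = 140
px0_4 = 52
py0_4 = 120
px1_4 = 148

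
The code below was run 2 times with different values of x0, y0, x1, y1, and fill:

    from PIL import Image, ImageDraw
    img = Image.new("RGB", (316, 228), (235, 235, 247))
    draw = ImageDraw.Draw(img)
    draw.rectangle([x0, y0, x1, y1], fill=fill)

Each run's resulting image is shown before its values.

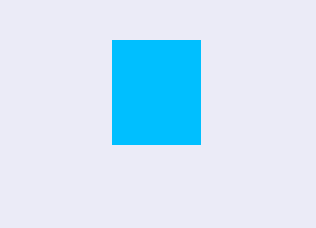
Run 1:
x0 = 112; y0 = 40; x1 = 200; y1 = 144; fill = 'deepskyblue'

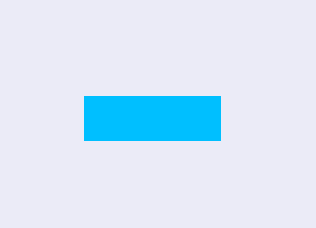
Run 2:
x0 = 84; y0 = 96; x1 = 220; y1 = 140; fill = 'deepskyblue'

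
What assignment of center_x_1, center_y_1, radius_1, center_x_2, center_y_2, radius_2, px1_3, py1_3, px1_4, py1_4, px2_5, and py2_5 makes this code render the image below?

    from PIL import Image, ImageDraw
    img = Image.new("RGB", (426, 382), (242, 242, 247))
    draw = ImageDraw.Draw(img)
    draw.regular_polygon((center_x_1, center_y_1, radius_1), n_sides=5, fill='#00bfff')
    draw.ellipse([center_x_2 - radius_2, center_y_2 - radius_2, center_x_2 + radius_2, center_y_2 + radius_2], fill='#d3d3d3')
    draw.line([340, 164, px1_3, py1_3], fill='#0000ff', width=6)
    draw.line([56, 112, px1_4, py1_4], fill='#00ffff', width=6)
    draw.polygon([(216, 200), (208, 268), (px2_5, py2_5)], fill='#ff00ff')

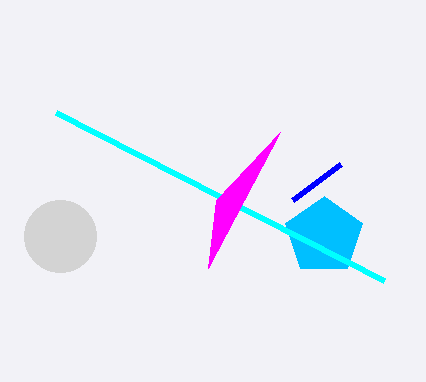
center_x_1 = 324; center_y_1 = 236; radius_1 = 40; center_x_2 = 60; center_y_2 = 236; radius_2 = 36; px1_3 = 292; py1_3 = 200; px1_4 = 384; py1_4 = 280; px2_5 = 280; py2_5 = 132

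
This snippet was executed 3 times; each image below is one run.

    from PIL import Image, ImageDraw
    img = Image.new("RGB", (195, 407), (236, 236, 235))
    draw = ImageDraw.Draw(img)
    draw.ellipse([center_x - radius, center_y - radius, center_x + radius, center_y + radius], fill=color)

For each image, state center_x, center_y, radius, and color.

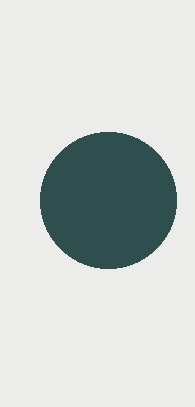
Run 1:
center_x = 108
center_y = 200
radius = 68
color = 'darkslategray'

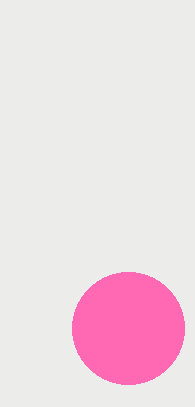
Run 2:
center_x = 128; center_y = 328; radius = 56; color = 'hotpink'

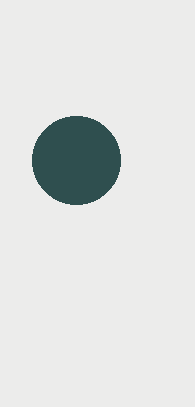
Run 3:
center_x = 76; center_y = 160; radius = 44; color = 'darkslategray'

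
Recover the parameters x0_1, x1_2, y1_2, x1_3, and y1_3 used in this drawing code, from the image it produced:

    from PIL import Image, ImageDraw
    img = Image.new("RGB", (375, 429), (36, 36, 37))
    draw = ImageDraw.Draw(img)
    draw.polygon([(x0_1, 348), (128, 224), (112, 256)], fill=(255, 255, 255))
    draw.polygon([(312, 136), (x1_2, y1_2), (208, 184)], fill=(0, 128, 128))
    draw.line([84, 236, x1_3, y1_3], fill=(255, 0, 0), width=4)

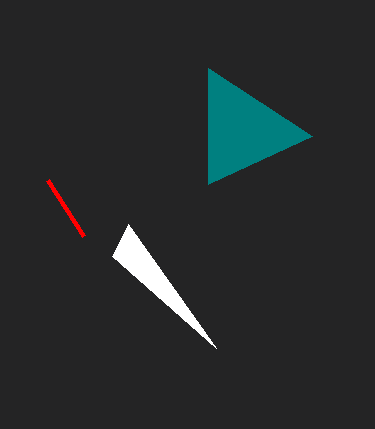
x0_1 = 216; x1_2 = 208; y1_2 = 68; x1_3 = 48; y1_3 = 180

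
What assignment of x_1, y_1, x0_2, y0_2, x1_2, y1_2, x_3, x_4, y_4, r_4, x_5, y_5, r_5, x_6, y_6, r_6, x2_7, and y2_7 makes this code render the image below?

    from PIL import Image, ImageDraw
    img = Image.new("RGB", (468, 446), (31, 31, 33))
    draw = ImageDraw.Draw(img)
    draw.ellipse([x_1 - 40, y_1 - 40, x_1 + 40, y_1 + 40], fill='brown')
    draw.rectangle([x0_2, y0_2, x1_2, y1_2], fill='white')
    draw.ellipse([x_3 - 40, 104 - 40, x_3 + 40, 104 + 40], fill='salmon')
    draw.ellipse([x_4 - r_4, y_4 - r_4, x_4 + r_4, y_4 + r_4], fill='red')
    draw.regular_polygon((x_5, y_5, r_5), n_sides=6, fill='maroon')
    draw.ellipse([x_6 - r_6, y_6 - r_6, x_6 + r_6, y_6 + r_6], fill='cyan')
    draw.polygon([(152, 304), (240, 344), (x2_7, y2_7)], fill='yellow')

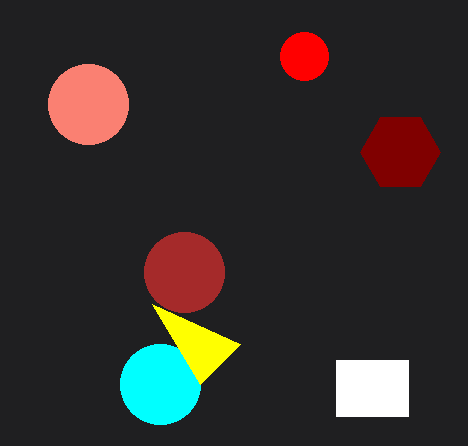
x_1 = 184
y_1 = 272
x0_2 = 336
y0_2 = 360
x1_2 = 408
y1_2 = 416
x_3 = 88
x_4 = 304
y_4 = 56
r_4 = 24
x_5 = 400
y_5 = 152
r_5 = 40
x_6 = 160
y_6 = 384
r_6 = 40
x2_7 = 200
y2_7 = 384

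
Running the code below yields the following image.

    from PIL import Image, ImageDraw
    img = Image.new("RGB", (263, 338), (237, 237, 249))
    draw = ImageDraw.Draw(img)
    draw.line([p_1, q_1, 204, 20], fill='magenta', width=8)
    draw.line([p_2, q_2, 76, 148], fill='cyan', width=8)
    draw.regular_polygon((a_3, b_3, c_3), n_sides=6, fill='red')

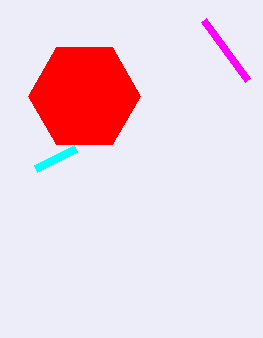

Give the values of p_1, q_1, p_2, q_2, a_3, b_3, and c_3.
p_1 = 248; q_1 = 80; p_2 = 36; q_2 = 168; a_3 = 84; b_3 = 96; c_3 = 56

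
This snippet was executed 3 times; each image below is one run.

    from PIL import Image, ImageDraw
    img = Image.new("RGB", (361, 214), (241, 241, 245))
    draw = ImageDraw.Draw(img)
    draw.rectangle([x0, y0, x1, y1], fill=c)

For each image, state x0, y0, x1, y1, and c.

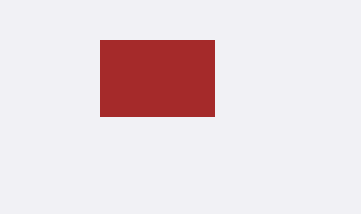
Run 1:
x0 = 100; y0 = 40; x1 = 214; y1 = 116; c = 'brown'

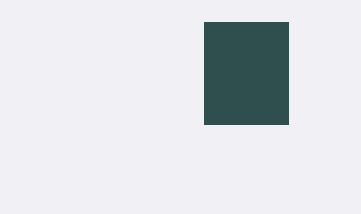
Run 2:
x0 = 204; y0 = 22; x1 = 288; y1 = 124; c = 'darkslategray'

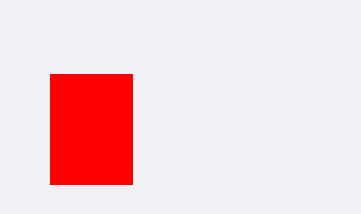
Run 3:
x0 = 50; y0 = 74; x1 = 132; y1 = 184; c = 'red'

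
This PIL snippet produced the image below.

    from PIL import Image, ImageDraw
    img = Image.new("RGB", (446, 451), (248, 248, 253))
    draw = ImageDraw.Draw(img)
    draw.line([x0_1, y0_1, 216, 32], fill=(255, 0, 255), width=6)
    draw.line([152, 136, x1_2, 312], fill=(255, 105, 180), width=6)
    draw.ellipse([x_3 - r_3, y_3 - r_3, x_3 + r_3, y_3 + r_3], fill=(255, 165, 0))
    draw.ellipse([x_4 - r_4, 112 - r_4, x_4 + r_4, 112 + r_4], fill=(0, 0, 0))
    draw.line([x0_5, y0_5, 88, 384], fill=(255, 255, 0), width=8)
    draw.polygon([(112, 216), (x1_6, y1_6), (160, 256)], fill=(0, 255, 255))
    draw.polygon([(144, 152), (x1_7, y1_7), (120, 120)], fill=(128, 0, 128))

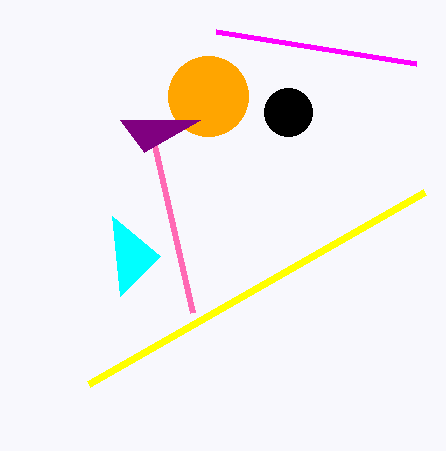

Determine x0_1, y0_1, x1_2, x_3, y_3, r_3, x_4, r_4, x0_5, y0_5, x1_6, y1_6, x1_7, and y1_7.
x0_1 = 416
y0_1 = 64
x1_2 = 192
x_3 = 208
y_3 = 96
r_3 = 40
x_4 = 288
r_4 = 24
x0_5 = 424
y0_5 = 192
x1_6 = 120
y1_6 = 296
x1_7 = 200
y1_7 = 120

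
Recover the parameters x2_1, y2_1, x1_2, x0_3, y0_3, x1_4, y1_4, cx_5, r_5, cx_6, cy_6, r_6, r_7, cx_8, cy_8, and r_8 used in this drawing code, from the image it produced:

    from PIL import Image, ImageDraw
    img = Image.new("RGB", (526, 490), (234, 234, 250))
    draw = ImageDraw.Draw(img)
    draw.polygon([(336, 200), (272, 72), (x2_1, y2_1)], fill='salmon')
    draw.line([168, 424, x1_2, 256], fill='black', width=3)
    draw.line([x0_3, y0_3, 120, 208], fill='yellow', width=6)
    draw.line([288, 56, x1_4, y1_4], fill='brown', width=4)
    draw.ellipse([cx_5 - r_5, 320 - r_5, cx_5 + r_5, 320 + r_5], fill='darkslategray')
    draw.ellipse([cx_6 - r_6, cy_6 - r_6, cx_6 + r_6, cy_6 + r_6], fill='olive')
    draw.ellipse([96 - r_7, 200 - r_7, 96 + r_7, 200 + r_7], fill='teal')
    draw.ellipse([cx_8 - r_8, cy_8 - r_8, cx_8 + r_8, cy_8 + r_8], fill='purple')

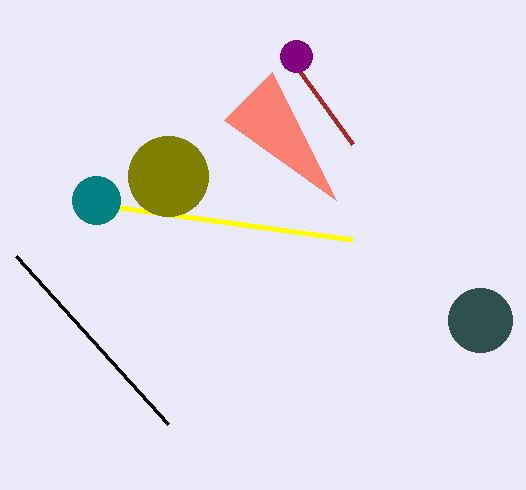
x2_1 = 224
y2_1 = 120
x1_2 = 16
x0_3 = 352
y0_3 = 240
x1_4 = 352
y1_4 = 144
cx_5 = 480
r_5 = 32
cx_6 = 168
cy_6 = 176
r_6 = 40
r_7 = 24
cx_8 = 296
cy_8 = 56
r_8 = 16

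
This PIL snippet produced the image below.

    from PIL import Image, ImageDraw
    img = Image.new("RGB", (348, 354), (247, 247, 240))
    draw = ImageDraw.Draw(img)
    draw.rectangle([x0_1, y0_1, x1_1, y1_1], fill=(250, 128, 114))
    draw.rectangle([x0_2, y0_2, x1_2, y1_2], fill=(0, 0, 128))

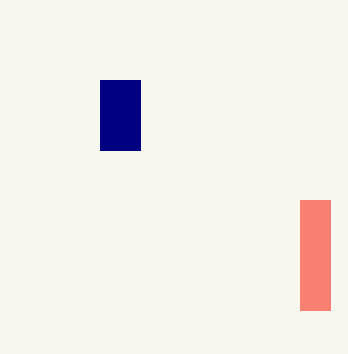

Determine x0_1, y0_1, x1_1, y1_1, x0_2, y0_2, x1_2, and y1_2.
x0_1 = 300
y0_1 = 200
x1_1 = 330
y1_1 = 310
x0_2 = 100
y0_2 = 80
x1_2 = 140
y1_2 = 150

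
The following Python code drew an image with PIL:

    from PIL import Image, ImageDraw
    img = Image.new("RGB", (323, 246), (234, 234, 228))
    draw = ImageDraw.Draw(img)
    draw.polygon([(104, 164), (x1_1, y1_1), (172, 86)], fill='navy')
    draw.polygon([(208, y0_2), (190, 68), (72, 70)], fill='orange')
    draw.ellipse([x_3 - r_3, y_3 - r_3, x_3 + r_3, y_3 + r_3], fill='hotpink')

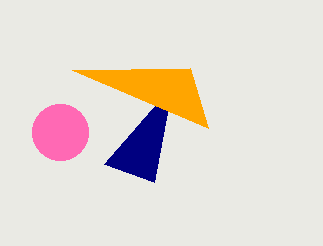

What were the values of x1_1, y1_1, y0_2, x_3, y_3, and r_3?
x1_1 = 154
y1_1 = 182
y0_2 = 128
x_3 = 60
y_3 = 132
r_3 = 28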